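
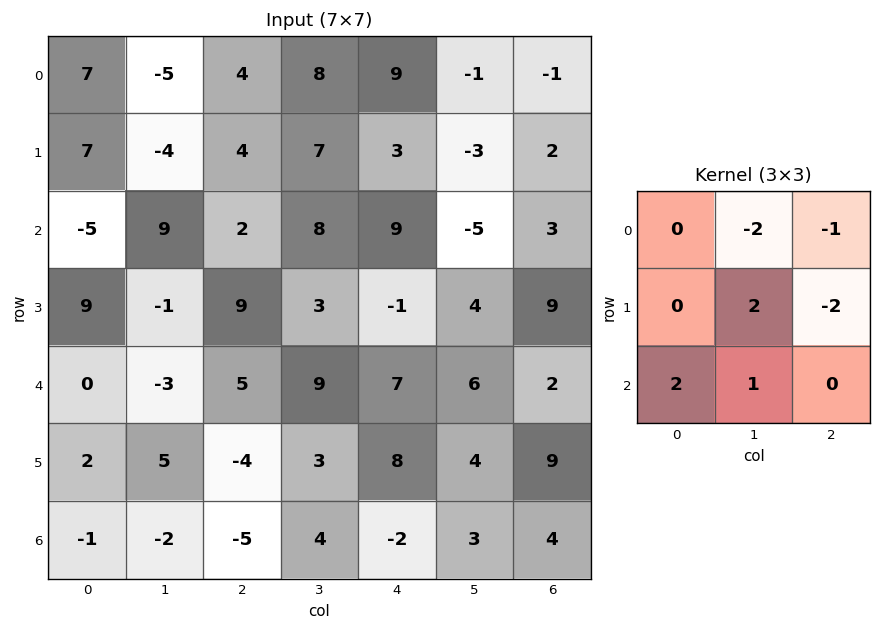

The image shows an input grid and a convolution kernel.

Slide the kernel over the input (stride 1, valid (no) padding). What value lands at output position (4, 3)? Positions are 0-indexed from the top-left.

The receptive field on the input at this output position is [9 7 6 / 3 8 4 / 4 -2 3]. Elementwise product with the kernel and sum: 7·-2 + 6·-1 + 8·2 + 4·-2 + 4·2 + -2·1.

-6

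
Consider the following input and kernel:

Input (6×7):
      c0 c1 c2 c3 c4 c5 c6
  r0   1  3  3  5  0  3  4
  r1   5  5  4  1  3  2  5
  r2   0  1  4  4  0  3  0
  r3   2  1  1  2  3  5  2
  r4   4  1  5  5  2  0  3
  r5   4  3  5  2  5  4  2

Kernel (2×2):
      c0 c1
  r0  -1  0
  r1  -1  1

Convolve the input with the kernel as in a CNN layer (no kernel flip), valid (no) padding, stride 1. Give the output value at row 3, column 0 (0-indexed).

-5

The receptive field on the input at this output position is [2 1 / 4 1]. Elementwise product with the kernel and sum: 2·-1 + 4·-1 + 1·1.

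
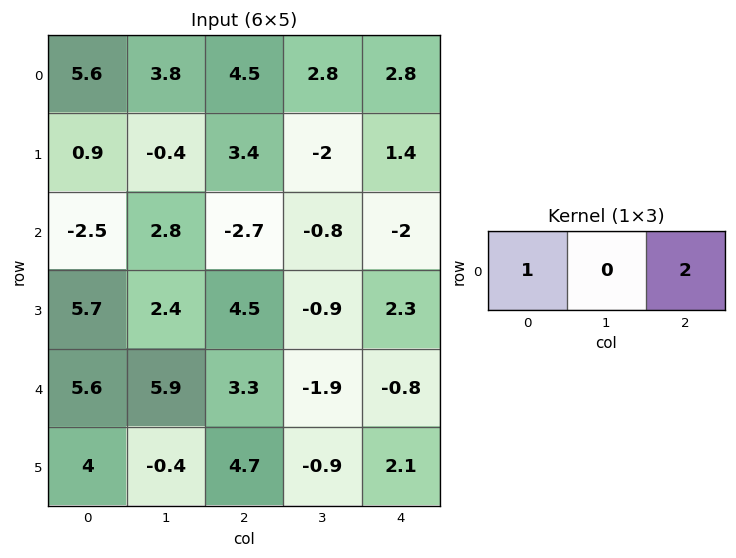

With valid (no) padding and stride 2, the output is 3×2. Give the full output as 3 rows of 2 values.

14.6 10.1
-7.9 -6.7
12.2 1.7

Output[0,0]: The receptive field on the input at this output position is [5.6 3.8 4.5]. Elementwise product with the kernel and sum: 5.6·1 + 4.5·2.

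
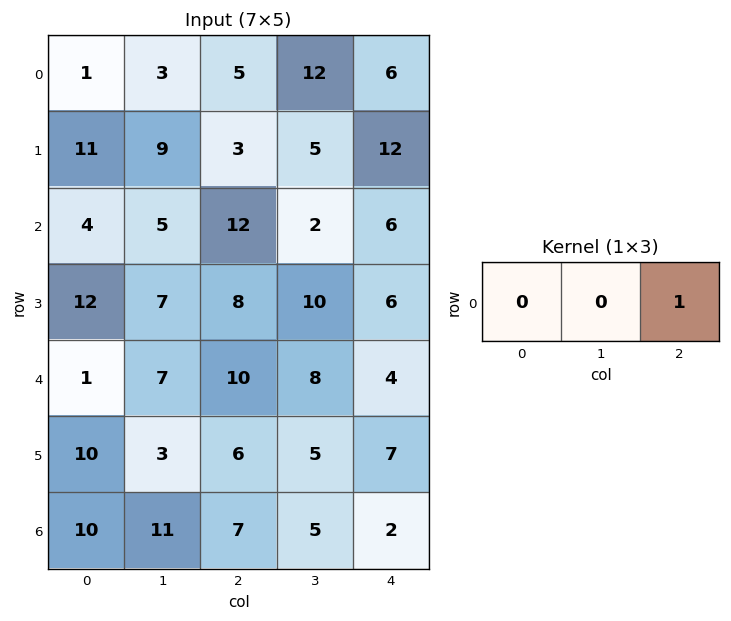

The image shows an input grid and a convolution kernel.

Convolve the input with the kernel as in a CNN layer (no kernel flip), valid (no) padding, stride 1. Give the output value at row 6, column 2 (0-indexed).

The receptive field on the input at this output position is [7 5 2]. Elementwise product with the kernel and sum: 2·1.

2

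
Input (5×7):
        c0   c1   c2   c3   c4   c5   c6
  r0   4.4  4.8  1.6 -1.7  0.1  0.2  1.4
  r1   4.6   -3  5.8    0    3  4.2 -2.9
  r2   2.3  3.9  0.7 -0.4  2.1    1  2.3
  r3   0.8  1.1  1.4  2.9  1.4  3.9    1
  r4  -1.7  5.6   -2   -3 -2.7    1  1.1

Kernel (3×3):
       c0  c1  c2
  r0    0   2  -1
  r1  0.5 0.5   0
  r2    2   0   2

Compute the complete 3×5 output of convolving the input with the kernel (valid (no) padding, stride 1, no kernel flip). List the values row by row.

Output[0,0]: The receptive field on the input at this output position is [4.4 4.8 1.6 / 4.6 -3 5.8 / 2.3 3.9 0.7]. Elementwise product with the kernel and sum: 4.8·2 + 1.6·-1 + 4.6·0.5 + -3·0.5 + 2.3·2 + 0.7·2.
Output[0,1]: The receptive field on the input at this output position is [4.8 1.6 -1.7 / -3 5.8 0 / 3.9 0.7 -0.4]. Elementwise product with the kernel and sum: 1.6·2 + -1.7·-1 + -3·0.5 + 5.8·0.5 + 3.9·2 + -0.4·2.

14.8 13.3 5 2.7 11.4
-4.3 21.9 2.75 16.25 17.65
0.65 8.25 -10.15 1.35 -0.85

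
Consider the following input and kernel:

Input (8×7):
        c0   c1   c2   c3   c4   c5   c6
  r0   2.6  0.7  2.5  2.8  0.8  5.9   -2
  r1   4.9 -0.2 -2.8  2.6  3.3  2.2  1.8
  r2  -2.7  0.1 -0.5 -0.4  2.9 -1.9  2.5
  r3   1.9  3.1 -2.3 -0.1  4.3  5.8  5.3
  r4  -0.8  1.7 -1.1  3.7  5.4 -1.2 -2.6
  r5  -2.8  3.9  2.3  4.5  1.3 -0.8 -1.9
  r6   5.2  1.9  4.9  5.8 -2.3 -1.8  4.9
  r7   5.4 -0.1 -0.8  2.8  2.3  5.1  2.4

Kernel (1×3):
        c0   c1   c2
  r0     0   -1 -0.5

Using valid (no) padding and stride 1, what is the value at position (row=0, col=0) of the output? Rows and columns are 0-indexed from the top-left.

The receptive field on the input at this output position is [2.6 0.7 2.5]. Elementwise product with the kernel and sum: 0.7·-1 + 2.5·-0.5.

-1.95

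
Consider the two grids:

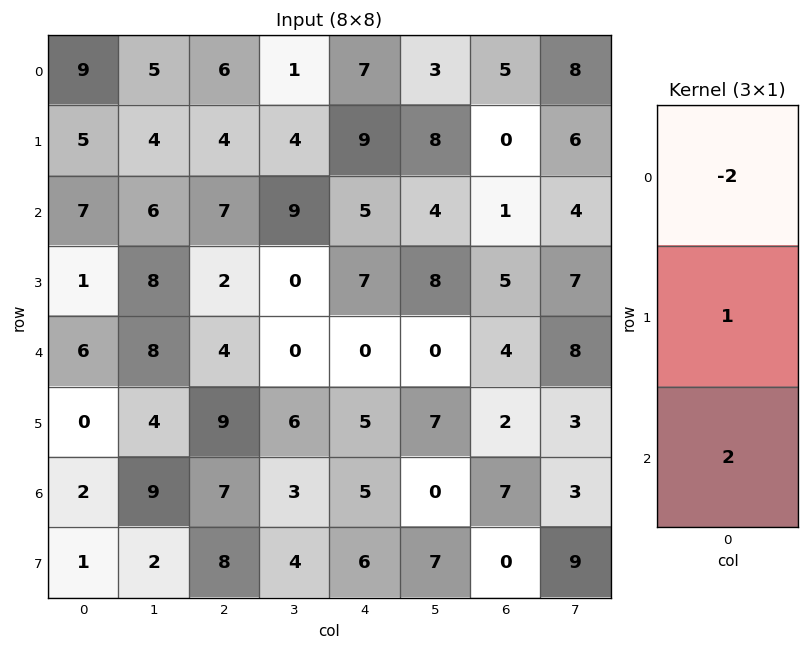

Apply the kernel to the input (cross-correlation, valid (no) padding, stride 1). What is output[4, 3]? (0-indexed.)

The receptive field on the input at this output position is [0 / 6 / 3]. Elementwise product with the kernel and sum: 0·-2 + 6·1 + 3·2.

12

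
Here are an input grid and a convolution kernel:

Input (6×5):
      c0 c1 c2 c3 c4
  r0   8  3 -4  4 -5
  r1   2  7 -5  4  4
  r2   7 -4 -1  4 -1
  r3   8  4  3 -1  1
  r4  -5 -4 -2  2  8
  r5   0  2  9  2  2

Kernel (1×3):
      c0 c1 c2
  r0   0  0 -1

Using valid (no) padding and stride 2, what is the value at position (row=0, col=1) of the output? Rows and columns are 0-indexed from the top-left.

5

The receptive field on the input at this output position is [-4 4 -5]. Elementwise product with the kernel and sum: -5·-1.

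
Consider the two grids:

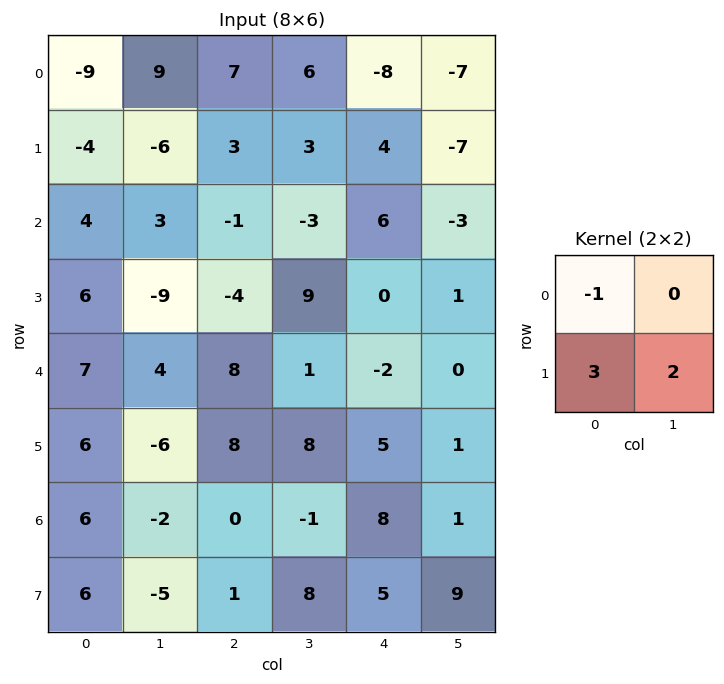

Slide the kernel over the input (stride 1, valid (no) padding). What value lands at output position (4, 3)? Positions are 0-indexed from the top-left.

The receptive field on the input at this output position is [1 -2 / 8 5]. Elementwise product with the kernel and sum: 1·-1 + 8·3 + 5·2.

33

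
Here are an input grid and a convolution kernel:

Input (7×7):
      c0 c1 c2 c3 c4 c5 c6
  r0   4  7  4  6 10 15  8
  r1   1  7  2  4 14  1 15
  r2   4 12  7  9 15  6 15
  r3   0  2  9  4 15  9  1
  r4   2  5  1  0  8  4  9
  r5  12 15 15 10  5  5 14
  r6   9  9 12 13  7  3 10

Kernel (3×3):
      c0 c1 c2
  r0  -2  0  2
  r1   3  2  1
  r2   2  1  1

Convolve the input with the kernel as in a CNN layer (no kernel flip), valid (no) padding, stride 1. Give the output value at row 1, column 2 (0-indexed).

115

The receptive field on the input at this output position is [2 4 14 / 7 9 15 / 9 4 15]. Elementwise product with the kernel and sum: 2·-2 + 14·2 + 7·3 + 9·2 + 15·1 + 9·2 + 4·1 + 15·1.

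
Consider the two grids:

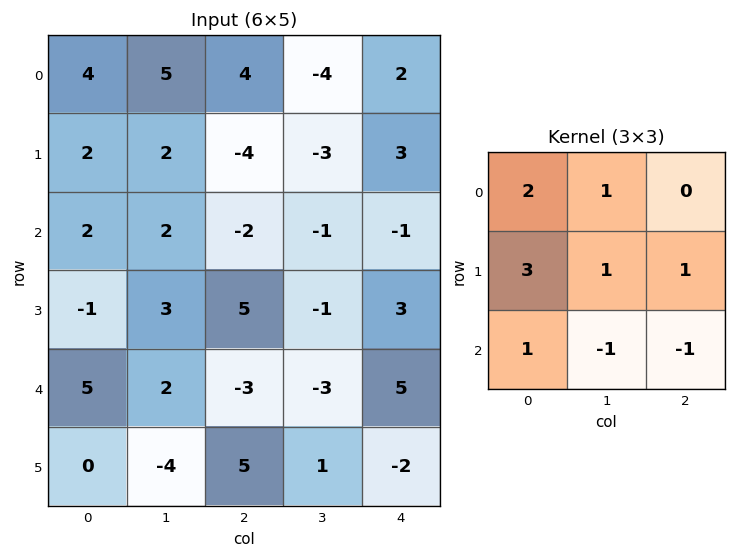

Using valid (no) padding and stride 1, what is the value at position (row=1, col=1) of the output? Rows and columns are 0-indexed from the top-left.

The receptive field on the input at this output position is [2 -4 -3 / 2 -2 -1 / 3 5 -1]. Elementwise product with the kernel and sum: 2·2 + -4·1 + 2·3 + -2·1 + -1·1 + 3·1 + 5·-1 + -1·-1.

2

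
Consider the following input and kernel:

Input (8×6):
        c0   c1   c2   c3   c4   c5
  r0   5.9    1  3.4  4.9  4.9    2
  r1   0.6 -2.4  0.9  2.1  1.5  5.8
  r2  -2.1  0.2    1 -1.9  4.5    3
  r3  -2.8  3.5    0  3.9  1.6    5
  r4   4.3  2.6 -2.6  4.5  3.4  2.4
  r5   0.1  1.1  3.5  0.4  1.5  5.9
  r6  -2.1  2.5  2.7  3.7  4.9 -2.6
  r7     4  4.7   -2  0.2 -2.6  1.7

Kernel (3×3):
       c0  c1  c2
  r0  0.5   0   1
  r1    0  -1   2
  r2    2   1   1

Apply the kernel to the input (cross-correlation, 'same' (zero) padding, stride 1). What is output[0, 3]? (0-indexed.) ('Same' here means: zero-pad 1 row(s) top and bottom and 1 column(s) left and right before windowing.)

The receptive field on the zero-padded input at this output position is [0 0 0 / 3.4 4.9 4.9 / 0.9 2.1 1.5]. Elementwise product with the kernel and sum: 0·0.5 + 0·1 + 4.9·-1 + 4.9·2 + 0.9·2 + 2.1·1 + 1.5·1.

10.3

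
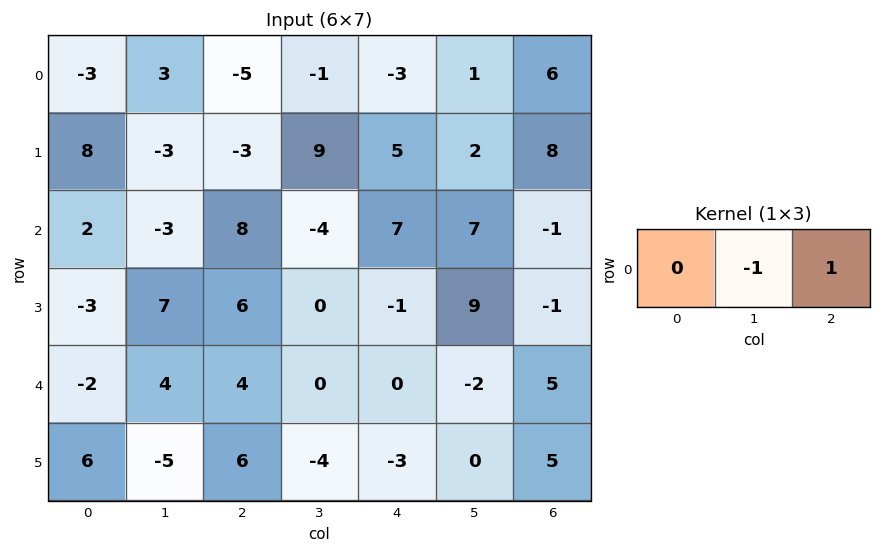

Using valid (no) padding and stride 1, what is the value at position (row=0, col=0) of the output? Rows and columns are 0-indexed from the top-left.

The receptive field on the input at this output position is [-3 3 -5]. Elementwise product with the kernel and sum: 3·-1 + -5·1.

-8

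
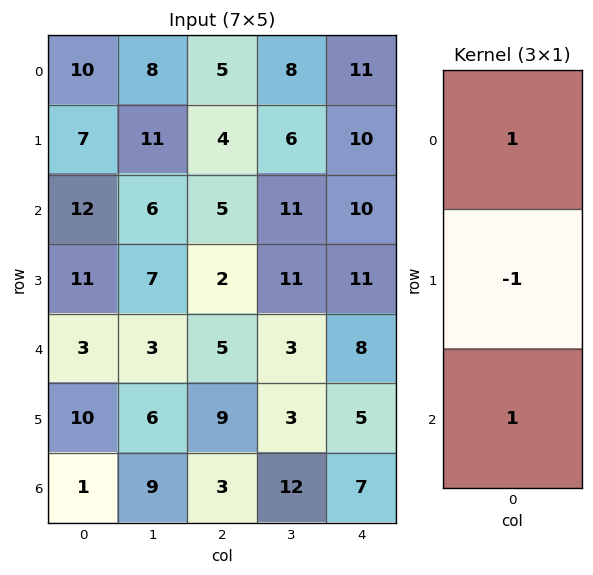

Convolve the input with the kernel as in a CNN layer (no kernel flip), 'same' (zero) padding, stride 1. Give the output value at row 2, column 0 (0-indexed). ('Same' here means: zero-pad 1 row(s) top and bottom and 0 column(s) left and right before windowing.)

The receptive field on the zero-padded input at this output position is [7 / 12 / 11]. Elementwise product with the kernel and sum: 7·1 + 12·-1 + 11·1.

6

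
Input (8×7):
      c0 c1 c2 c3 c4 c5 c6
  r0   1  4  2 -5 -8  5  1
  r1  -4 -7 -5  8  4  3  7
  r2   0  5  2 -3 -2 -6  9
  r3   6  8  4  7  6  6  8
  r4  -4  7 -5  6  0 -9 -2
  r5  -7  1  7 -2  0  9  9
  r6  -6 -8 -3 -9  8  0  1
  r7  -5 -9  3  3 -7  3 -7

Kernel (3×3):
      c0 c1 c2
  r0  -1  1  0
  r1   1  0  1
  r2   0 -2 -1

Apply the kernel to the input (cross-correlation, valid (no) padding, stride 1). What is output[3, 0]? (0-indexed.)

The receptive field on the input at this output position is [6 8 4 / -4 7 -5 / -7 1 7]. Elementwise product with the kernel and sum: 6·-1 + 8·1 + -4·1 + -5·1 + 1·-2 + 7·-1.

-16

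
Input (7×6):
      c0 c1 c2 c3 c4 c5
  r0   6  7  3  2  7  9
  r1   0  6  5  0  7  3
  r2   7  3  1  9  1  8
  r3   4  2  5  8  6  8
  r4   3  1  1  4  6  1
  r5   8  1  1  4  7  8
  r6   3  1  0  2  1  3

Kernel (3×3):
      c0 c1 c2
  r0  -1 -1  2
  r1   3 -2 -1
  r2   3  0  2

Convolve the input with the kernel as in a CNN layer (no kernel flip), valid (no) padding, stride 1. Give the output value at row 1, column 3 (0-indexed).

56

The receptive field on the input at this output position is [0 7 3 / 9 1 8 / 8 6 8]. Elementwise product with the kernel and sum: 0·-1 + 7·-1 + 3·2 + 9·3 + 1·-2 + 8·-1 + 8·3 + 8·2.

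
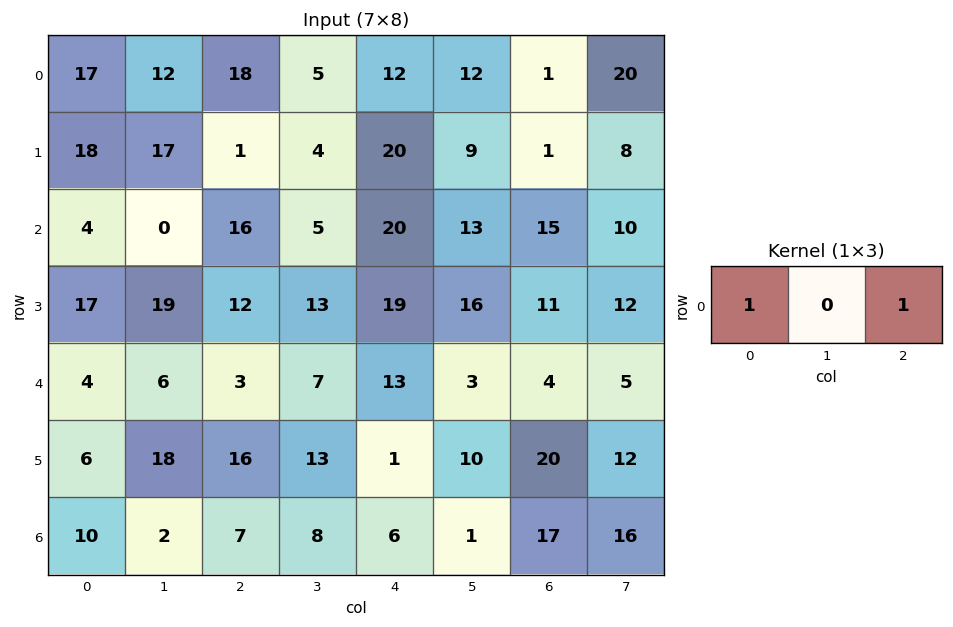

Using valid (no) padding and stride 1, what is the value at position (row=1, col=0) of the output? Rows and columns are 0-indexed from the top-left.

19

The receptive field on the input at this output position is [18 17 1]. Elementwise product with the kernel and sum: 18·1 + 1·1.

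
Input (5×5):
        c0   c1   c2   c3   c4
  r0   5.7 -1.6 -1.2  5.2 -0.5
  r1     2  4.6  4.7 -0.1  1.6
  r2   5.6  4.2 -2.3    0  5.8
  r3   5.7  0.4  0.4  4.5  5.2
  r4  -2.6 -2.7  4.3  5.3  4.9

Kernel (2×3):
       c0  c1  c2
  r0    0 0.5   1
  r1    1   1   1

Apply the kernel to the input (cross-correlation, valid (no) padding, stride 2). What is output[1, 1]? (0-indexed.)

15.9

The receptive field on the input at this output position is [-2.3 0 5.8 / 0.4 4.5 5.2]. Elementwise product with the kernel and sum: 0·0.5 + 5.8·1 + 0.4·1 + 4.5·1 + 5.2·1.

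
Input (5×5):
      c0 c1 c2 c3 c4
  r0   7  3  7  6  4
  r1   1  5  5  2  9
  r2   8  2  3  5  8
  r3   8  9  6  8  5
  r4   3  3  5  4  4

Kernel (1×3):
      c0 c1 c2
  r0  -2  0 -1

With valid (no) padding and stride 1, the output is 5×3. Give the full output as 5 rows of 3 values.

-21 -12 -18
-7 -12 -19
-19 -9 -14
-22 -26 -17
-11 -10 -14

Output[0,0]: The receptive field on the input at this output position is [7 3 7]. Elementwise product with the kernel and sum: 7·-2 + 7·-1.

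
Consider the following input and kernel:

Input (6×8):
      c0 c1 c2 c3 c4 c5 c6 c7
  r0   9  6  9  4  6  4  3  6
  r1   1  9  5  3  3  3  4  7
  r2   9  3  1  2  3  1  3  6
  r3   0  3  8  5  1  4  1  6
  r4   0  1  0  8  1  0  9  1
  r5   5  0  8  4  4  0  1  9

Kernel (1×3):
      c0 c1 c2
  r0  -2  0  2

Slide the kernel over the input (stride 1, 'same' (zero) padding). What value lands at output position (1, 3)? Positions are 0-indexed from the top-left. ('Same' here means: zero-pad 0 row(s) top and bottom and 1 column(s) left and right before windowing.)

The receptive field on the zero-padded input at this output position is [5 3 3]. Elementwise product with the kernel and sum: 5·-2 + 3·2.

-4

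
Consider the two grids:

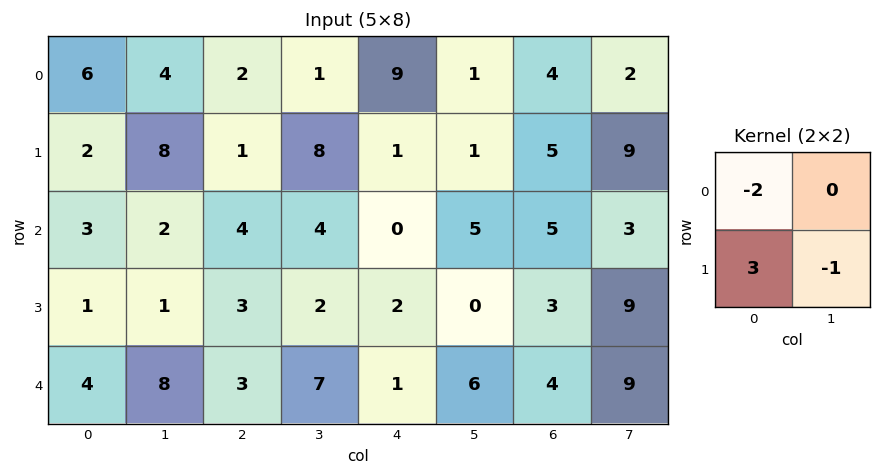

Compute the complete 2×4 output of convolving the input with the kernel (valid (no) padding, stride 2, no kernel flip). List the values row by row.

Output[0,0]: The receptive field on the input at this output position is [6 4 / 2 8]. Elementwise product with the kernel and sum: 6·-2 + 2·3 + 8·-1.
Output[0,1]: The receptive field on the input at this output position is [2 1 / 1 8]. Elementwise product with the kernel and sum: 2·-2 + 1·3 + 8·-1.

-14 -9 -16 -2
-4 -1 6 -10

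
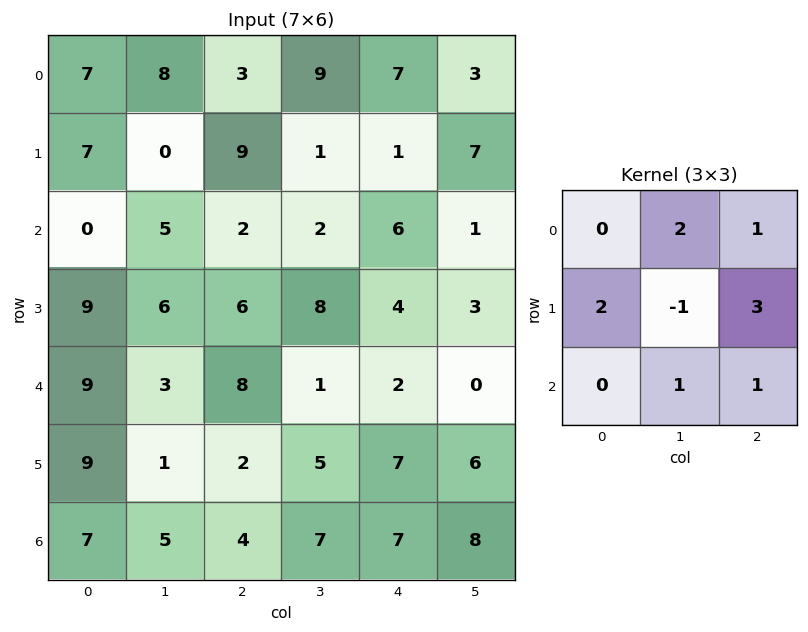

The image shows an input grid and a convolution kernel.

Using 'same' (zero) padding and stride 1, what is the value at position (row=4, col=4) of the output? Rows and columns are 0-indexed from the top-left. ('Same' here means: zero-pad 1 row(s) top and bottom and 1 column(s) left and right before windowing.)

24

The receptive field on the zero-padded input at this output position is [8 4 3 / 1 2 0 / 5 7 6]. Elementwise product with the kernel and sum: 4·2 + 3·1 + 1·2 + 2·-1 + 0·3 + 7·1 + 6·1.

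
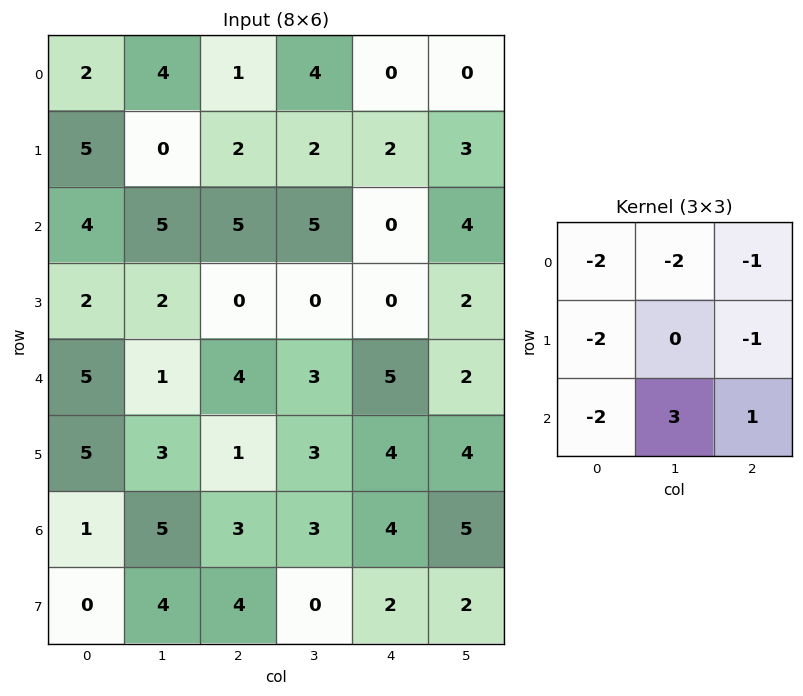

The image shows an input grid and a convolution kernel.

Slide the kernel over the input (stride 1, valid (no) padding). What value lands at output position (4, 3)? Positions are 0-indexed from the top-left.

-17

The receptive field on the input at this output position is [3 5 2 / 3 4 4 / 3 4 5]. Elementwise product with the kernel and sum: 3·-2 + 5·-2 + 2·-1 + 3·-2 + 4·-1 + 3·-2 + 4·3 + 5·1.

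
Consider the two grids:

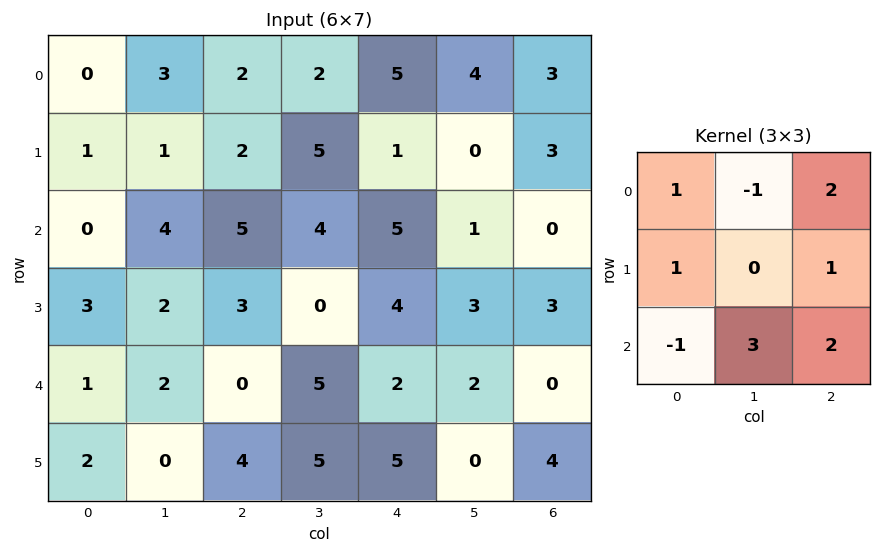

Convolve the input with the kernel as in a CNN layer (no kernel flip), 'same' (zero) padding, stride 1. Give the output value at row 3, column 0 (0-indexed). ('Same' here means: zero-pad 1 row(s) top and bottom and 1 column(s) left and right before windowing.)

The receptive field on the zero-padded input at this output position is [0 0 4 / 0 3 2 / 0 1 2]. Elementwise product with the kernel and sum: 0·1 + 0·-1 + 4·2 + 0·1 + 2·1 + 0·-1 + 1·3 + 2·2.

17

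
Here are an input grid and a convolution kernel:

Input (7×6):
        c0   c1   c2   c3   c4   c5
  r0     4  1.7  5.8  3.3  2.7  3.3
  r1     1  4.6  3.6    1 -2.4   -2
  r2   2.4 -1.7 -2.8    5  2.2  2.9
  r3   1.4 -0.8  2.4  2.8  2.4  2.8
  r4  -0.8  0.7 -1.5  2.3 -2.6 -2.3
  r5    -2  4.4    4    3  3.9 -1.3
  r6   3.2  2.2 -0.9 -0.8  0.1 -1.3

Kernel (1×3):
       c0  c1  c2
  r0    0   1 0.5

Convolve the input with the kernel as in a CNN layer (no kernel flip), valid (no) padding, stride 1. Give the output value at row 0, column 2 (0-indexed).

4.65

The receptive field on the input at this output position is [5.8 3.3 2.7]. Elementwise product with the kernel and sum: 3.3·1 + 2.7·0.5.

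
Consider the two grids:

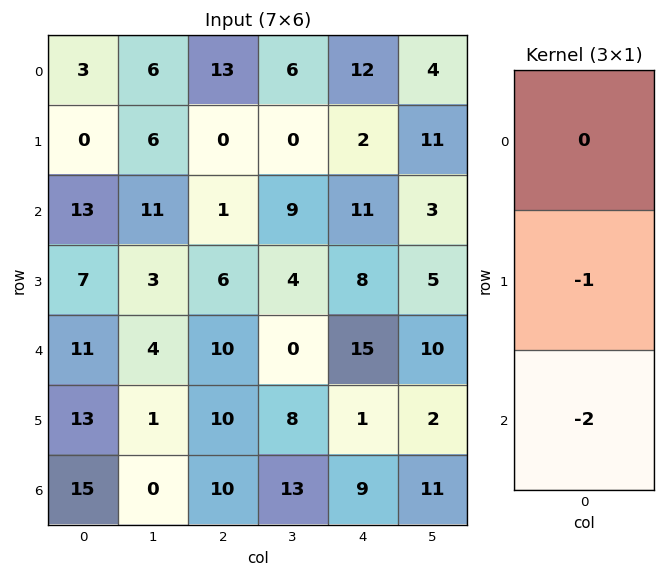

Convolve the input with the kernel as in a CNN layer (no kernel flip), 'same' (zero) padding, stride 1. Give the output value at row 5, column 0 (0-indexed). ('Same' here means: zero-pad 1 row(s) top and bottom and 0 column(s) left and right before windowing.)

-43

The receptive field on the zero-padded input at this output position is [11 / 13 / 15]. Elementwise product with the kernel and sum: 13·-1 + 15·-2.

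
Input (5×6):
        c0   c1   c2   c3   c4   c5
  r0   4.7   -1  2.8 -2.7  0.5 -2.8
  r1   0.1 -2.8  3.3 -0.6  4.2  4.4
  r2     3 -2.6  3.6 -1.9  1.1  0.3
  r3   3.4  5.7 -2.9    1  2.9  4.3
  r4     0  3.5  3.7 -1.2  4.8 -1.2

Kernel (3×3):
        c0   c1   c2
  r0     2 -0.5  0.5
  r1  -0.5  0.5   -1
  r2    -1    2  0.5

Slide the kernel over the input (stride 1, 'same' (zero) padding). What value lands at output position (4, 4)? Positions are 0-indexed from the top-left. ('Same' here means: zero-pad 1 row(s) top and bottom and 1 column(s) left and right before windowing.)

6.9

The receptive field on the zero-padded input at this output position is [1 2.9 4.3 / -1.2 4.8 -1.2 / 0 0 0]. Elementwise product with the kernel and sum: 1·2 + 2.9·-0.5 + 4.3·0.5 + -1.2·-0.5 + 4.8·0.5 + -1.2·-1 + 0·-1 + 0·2 + 0·0.5.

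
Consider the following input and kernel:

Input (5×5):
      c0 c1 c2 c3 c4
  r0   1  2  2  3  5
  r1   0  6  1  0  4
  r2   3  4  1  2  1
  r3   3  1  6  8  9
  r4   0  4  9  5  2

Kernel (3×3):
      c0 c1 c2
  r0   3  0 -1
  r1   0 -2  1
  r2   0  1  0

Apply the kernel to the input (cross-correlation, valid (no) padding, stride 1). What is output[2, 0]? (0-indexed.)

The receptive field on the input at this output position is [3 4 1 / 3 1 6 / 0 4 9]. Elementwise product with the kernel and sum: 3·3 + 1·-1 + 1·-2 + 6·1 + 4·1.

16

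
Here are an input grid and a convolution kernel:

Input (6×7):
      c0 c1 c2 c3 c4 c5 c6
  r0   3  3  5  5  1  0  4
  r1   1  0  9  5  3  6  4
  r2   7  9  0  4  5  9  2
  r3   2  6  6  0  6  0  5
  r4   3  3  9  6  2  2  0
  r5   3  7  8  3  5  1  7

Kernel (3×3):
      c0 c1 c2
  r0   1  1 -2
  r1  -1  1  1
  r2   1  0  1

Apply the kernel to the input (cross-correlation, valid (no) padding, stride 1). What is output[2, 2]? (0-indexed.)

The receptive field on the input at this output position is [0 4 5 / 6 0 6 / 9 6 2]. Elementwise product with the kernel and sum: 0·1 + 4·1 + 5·-2 + 6·-1 + 0·1 + 6·1 + 9·1 + 2·1.

5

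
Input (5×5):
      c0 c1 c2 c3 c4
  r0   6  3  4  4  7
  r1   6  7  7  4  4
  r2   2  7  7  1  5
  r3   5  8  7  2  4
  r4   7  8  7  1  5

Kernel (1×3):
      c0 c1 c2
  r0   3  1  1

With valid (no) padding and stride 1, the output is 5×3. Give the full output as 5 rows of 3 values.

Output[0,0]: The receptive field on the input at this output position is [6 3 4]. Elementwise product with the kernel and sum: 6·3 + 3·1 + 4·1.
Output[0,1]: The receptive field on the input at this output position is [3 4 4]. Elementwise product with the kernel and sum: 3·3 + 4·1 + 4·1.

25 17 23
32 32 29
20 29 27
30 33 27
36 32 27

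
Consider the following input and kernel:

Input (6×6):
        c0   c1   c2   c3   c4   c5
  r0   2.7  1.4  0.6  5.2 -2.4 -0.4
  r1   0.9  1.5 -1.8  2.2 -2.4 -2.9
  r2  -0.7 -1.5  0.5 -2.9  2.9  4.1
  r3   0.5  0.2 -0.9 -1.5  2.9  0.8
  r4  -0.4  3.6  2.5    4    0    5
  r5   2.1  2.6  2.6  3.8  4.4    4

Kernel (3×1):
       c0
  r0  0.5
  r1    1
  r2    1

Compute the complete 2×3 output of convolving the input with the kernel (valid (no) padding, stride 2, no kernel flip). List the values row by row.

1.55 -1 -0.7
-0.25 1.85 4.35

Output[0,0]: The receptive field on the input at this output position is [2.7 / 0.9 / -0.7]. Elementwise product with the kernel and sum: 2.7·0.5 + 0.9·1 + -0.7·1.
Output[0,1]: The receptive field on the input at this output position is [0.6 / -1.8 / 0.5]. Elementwise product with the kernel and sum: 0.6·0.5 + -1.8·1 + 0.5·1.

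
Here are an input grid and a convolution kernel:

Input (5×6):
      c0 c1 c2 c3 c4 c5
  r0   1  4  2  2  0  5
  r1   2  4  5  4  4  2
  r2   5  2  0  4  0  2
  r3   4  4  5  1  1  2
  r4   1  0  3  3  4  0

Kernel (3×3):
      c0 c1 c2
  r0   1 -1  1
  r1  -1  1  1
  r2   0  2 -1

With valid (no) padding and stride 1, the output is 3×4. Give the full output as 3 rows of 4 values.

Output[0,0]: The receptive field on the input at this output position is [1 4 2 / 2 4 5 / 5 2 0]. Elementwise product with the kernel and sum: 1·1 + 4·-1 + 2·1 + 2·-1 + 4·1 + 5·1 + 2·2 + 0·-1.
Output[0,1]: The receptive field on the input at this output position is [4 2 2 / 4 5 4 / 2 0 4]. Elementwise product with the kernel and sum: 4·1 + 2·-1 + 2·1 + 4·-1 + 5·1 + 4·1 + 0·2 + 4·-1.

10 5 11 7
3 14 10 0
5 11 -5 16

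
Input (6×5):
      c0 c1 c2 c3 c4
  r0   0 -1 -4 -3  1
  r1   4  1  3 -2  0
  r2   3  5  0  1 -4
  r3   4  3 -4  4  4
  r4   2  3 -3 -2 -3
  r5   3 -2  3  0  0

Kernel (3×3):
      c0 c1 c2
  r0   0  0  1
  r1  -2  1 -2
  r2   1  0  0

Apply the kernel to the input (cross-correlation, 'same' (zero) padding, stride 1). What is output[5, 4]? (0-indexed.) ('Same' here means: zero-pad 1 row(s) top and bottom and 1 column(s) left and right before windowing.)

The receptive field on the zero-padded input at this output position is [-2 -3 0 / 0 0 0 / 0 0 0]. Elementwise product with the kernel and sum: 0·1 + 0·-2 + 0·1 + 0·-2 + 0·1.

0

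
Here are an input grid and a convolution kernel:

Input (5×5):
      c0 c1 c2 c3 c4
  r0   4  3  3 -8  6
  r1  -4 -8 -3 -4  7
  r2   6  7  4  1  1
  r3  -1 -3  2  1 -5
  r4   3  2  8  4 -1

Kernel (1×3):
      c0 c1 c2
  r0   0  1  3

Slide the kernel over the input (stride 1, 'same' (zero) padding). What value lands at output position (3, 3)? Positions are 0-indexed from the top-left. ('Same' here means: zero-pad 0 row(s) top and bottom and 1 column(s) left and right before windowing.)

The receptive field on the zero-padded input at this output position is [2 1 -5]. Elementwise product with the kernel and sum: 1·1 + -5·3.

-14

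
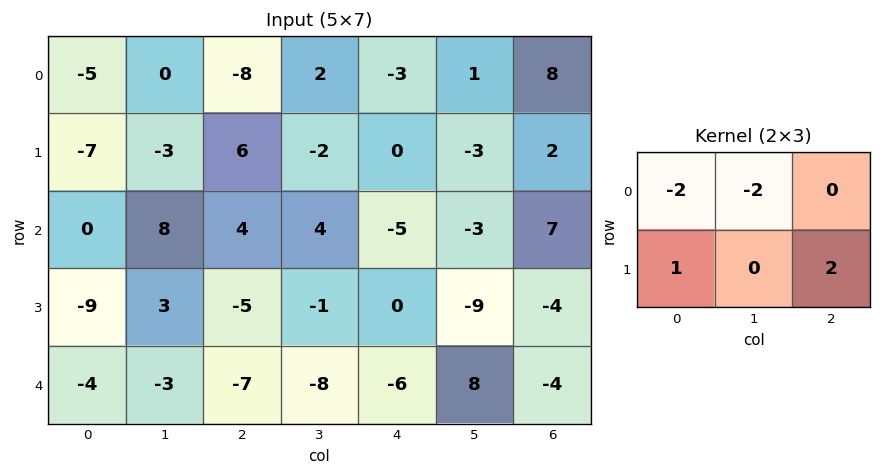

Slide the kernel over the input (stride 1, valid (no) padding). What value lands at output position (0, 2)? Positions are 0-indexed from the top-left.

18

The receptive field on the input at this output position is [-8 2 -3 / 6 -2 0]. Elementwise product with the kernel and sum: -8·-2 + 2·-2 + 6·1 + 0·2.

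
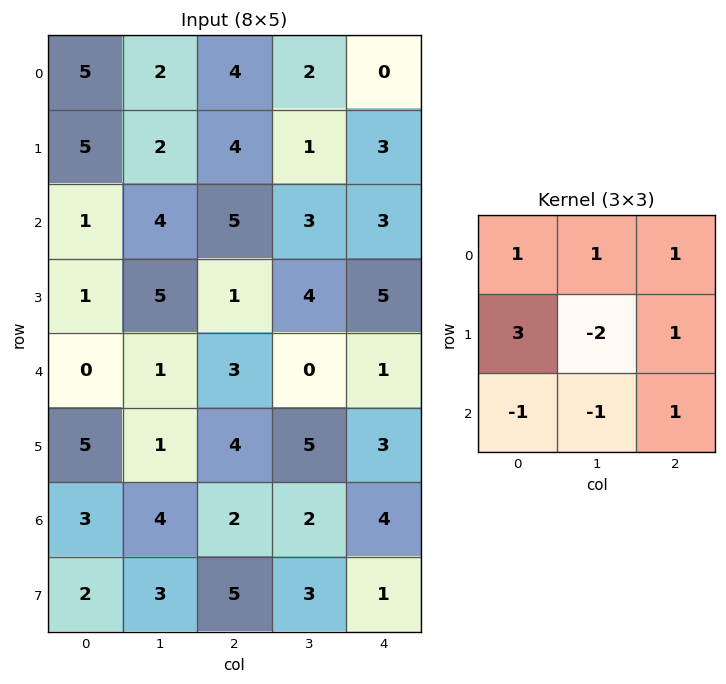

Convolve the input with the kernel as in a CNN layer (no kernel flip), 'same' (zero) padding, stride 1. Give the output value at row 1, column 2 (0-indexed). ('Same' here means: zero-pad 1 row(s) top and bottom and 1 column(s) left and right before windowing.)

1

The receptive field on the zero-padded input at this output position is [2 4 2 / 2 4 1 / 4 5 3]. Elementwise product with the kernel and sum: 2·1 + 4·1 + 2·1 + 2·3 + 4·-2 + 1·1 + 4·-1 + 5·-1 + 3·1.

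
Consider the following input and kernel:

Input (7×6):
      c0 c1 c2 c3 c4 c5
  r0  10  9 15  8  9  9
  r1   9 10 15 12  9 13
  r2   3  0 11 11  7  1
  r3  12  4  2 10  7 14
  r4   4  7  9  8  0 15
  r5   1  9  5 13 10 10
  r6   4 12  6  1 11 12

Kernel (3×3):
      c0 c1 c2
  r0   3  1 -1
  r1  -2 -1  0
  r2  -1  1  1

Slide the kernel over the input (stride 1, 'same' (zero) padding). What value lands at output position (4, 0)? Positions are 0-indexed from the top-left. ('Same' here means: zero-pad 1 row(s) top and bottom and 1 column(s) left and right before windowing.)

The receptive field on the zero-padded input at this output position is [0 12 4 / 0 4 7 / 0 1 9]. Elementwise product with the kernel and sum: 0·3 + 12·1 + 4·-1 + 0·-2 + 4·-1 + 0·-1 + 1·1 + 9·1.

14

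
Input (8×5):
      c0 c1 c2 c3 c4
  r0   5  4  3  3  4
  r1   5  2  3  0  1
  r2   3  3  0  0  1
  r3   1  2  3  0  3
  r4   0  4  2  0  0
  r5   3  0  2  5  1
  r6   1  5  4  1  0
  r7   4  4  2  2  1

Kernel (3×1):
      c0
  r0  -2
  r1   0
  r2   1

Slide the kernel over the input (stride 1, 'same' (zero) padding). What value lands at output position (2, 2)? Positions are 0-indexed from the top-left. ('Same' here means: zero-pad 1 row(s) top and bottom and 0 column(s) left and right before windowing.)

-3

The receptive field on the zero-padded input at this output position is [3 / 0 / 3]. Elementwise product with the kernel and sum: 3·-2 + 3·1.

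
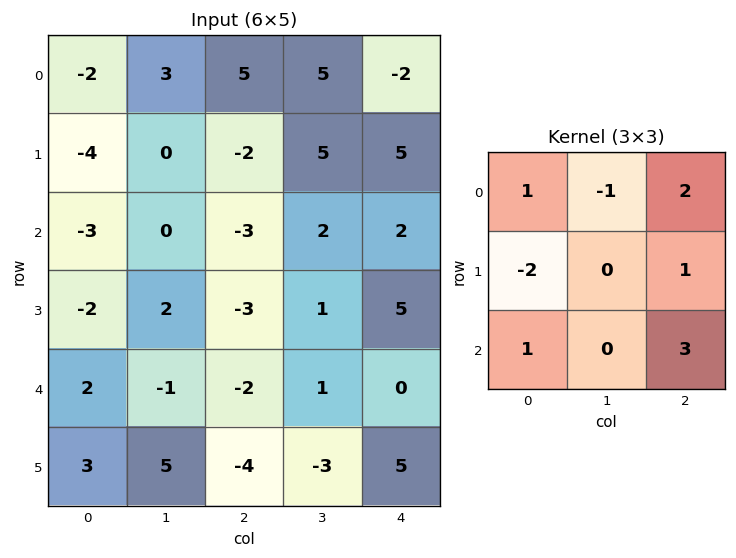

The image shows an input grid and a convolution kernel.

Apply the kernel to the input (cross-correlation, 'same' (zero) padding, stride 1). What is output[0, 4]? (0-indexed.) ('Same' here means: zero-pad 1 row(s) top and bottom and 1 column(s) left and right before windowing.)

The receptive field on the zero-padded input at this output position is [0 0 0 / 5 -2 0 / 5 5 0]. Elementwise product with the kernel and sum: 0·1 + 0·-1 + 0·2 + 5·-2 + 0·1 + 5·1 + 0·3.

-5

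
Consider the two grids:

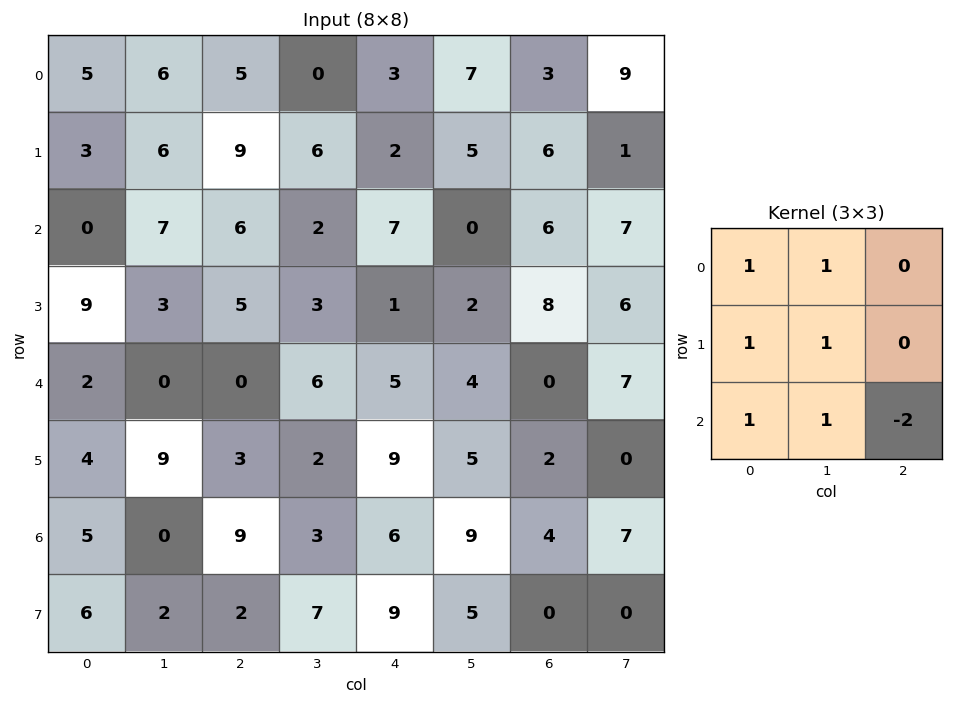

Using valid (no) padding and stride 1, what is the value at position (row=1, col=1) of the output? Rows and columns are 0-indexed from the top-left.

The receptive field on the input at this output position is [6 9 6 / 7 6 2 / 3 5 3]. Elementwise product with the kernel and sum: 6·1 + 9·1 + 7·1 + 6·1 + 3·1 + 5·1 + 3·-2.

30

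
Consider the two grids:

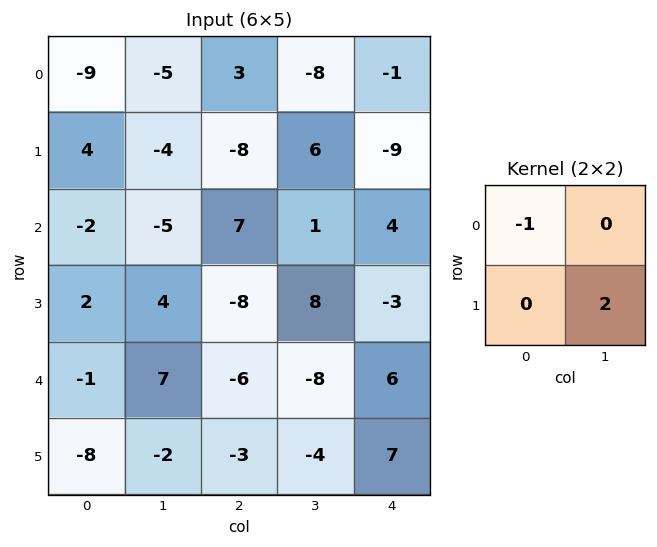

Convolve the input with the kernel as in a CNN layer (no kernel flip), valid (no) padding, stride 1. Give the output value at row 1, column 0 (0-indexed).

-14

The receptive field on the input at this output position is [4 -4 / -2 -5]. Elementwise product with the kernel and sum: 4·-1 + -5·2.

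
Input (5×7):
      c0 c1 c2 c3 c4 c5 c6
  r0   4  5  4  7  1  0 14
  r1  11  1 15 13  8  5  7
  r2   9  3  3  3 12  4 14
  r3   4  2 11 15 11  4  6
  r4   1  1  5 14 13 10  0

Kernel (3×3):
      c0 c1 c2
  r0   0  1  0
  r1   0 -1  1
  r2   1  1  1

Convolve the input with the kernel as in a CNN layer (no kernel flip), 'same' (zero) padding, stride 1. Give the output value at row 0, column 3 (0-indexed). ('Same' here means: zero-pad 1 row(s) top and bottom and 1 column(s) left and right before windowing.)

The receptive field on the zero-padded input at this output position is [0 0 0 / 4 7 1 / 15 13 8]. Elementwise product with the kernel and sum: 0·1 + 7·-1 + 1·1 + 15·1 + 13·1 + 8·1.

30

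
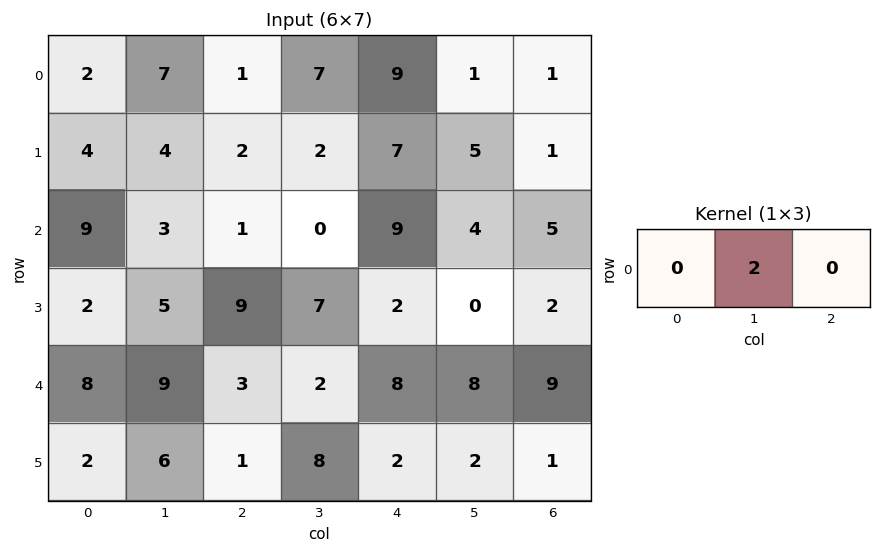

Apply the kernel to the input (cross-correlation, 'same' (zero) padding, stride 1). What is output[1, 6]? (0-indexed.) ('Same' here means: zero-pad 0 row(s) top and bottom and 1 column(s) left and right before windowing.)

2

The receptive field on the zero-padded input at this output position is [5 1 0]. Elementwise product with the kernel and sum: 1·2.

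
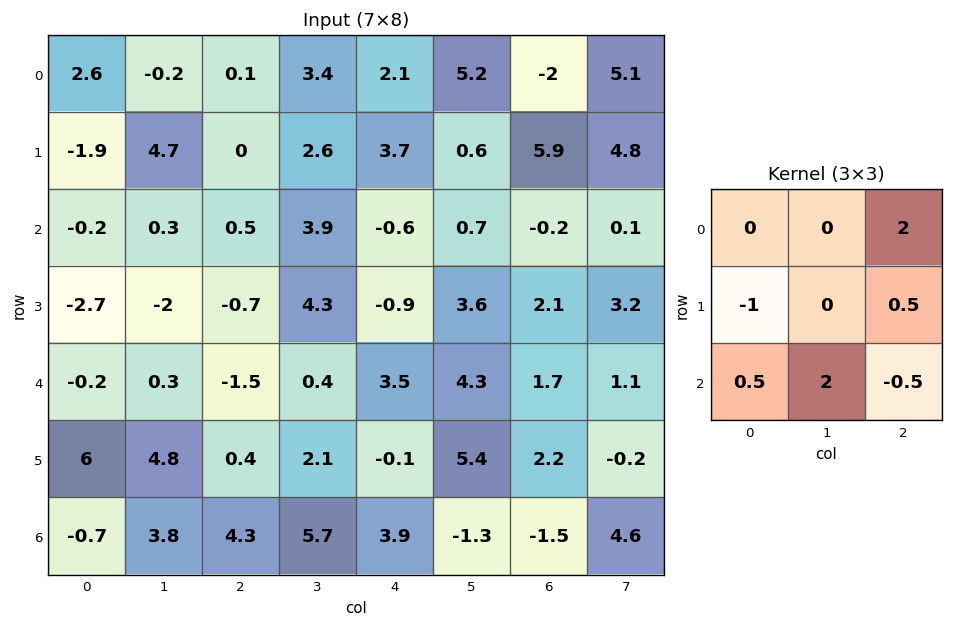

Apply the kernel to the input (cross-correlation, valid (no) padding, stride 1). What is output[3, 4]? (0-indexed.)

11.2

The receptive field on the input at this output position is [-0.9 3.6 2.1 / 3.5 4.3 1.7 / -0.1 5.4 2.2]. Elementwise product with the kernel and sum: 2.1·2 + 3.5·-1 + 1.7·0.5 + -0.1·0.5 + 5.4·2 + 2.2·-0.5.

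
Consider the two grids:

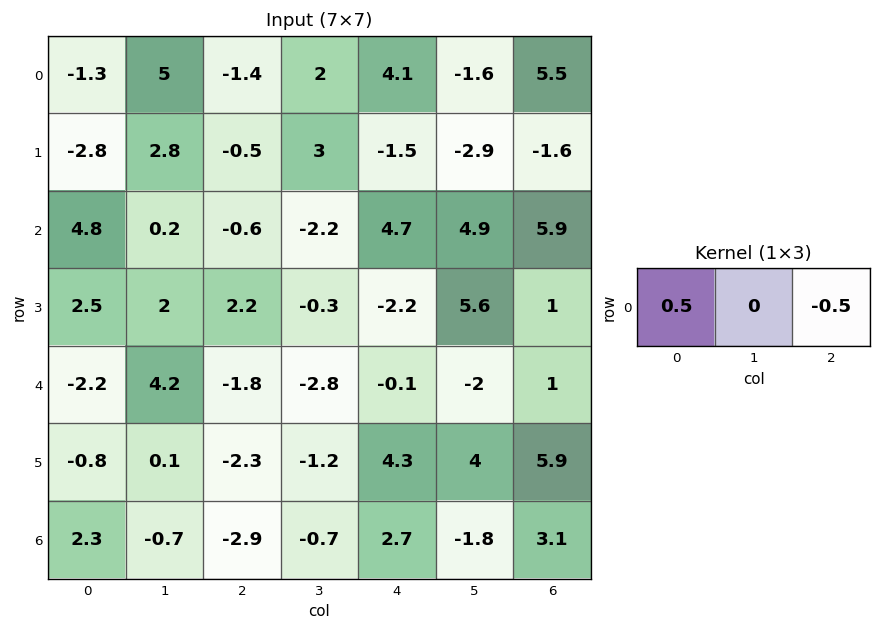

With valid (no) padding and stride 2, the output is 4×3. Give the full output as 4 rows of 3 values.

Output[0,0]: The receptive field on the input at this output position is [-1.3 5 -1.4]. Elementwise product with the kernel and sum: -1.3·0.5 + -1.4·-0.5.
Output[0,1]: The receptive field on the input at this output position is [-1.4 2 4.1]. Elementwise product with the kernel and sum: -1.4·0.5 + 4.1·-0.5.

0.05 -2.75 -0.7
2.7 -2.65 -0.6
-0.2 -0.85 -0.55
2.6 -2.8 -0.2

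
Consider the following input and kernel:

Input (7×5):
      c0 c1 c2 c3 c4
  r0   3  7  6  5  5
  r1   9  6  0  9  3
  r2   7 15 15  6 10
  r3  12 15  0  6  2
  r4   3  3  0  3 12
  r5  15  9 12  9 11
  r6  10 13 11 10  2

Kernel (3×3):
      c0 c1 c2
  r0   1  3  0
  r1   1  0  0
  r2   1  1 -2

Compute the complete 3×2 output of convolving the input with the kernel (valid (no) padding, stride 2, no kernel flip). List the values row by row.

25 22
70 12
28 38

Output[0,0]: The receptive field on the input at this output position is [3 7 6 / 9 6 0 / 7 15 15]. Elementwise product with the kernel and sum: 3·1 + 7·3 + 9·1 + 7·1 + 15·1 + 15·-2.
Output[0,1]: The receptive field on the input at this output position is [6 5 5 / 0 9 3 / 15 6 10]. Elementwise product with the kernel and sum: 6·1 + 5·3 + 0·1 + 15·1 + 6·1 + 10·-2.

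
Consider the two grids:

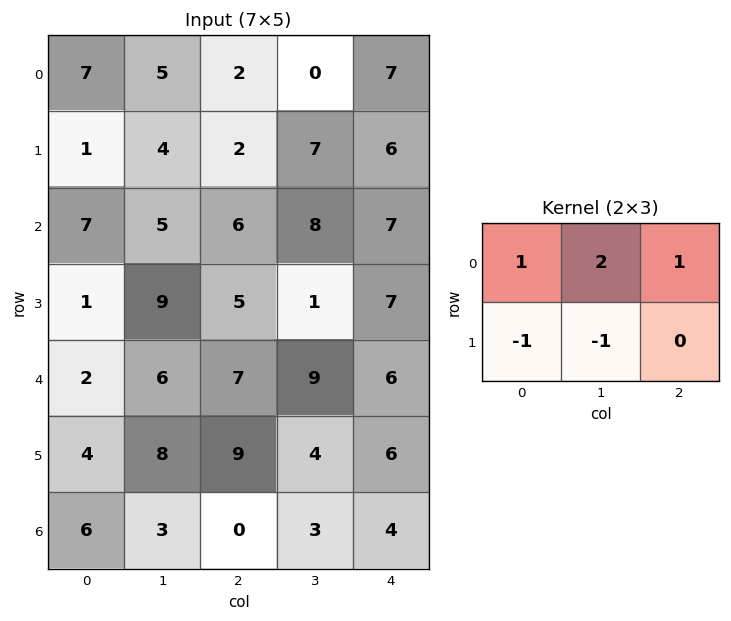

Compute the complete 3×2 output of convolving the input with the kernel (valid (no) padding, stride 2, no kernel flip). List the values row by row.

14 0
13 23
9 18

Output[0,0]: The receptive field on the input at this output position is [7 5 2 / 1 4 2]. Elementwise product with the kernel and sum: 7·1 + 5·2 + 2·1 + 1·-1 + 4·-1.
Output[0,1]: The receptive field on the input at this output position is [2 0 7 / 2 7 6]. Elementwise product with the kernel and sum: 2·1 + 0·2 + 7·1 + 2·-1 + 7·-1.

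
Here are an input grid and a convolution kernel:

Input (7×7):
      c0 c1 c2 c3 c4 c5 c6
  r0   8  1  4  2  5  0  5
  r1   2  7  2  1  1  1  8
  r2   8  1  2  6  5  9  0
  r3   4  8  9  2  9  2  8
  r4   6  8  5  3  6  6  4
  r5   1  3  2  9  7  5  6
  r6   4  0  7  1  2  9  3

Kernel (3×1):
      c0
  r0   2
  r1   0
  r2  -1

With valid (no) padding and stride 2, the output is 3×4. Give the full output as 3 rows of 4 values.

Output[0,0]: The receptive field on the input at this output position is [8 / 2 / 8]. Elementwise product with the kernel and sum: 8·2 + 8·-1.

8 6 5 10
10 -1 4 -4
8 3 10 5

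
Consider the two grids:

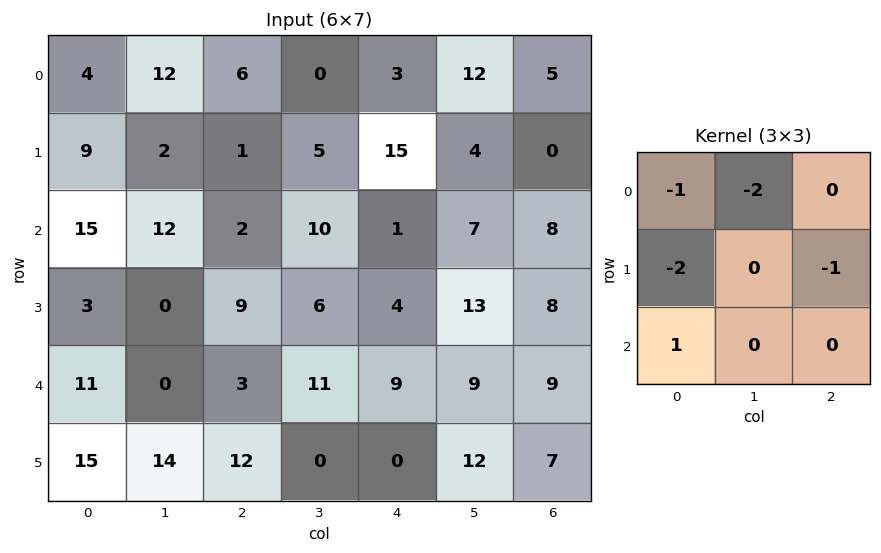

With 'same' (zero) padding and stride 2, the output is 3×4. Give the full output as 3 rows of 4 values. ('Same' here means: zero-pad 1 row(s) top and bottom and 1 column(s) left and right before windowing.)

Output[0,0]: The receptive field on the zero-padded input at this output position is [0 0 0 / 0 4 12 / 0 9 2]. Elementwise product with the kernel and sum: 0·-1 + 0·-2 + 0·-2 + 12·-1 + 0·1.
Output[0,1]: The receptive field on the zero-padded input at this output position is [0 0 0 / 12 6 0 / 2 1 5]. Elementwise product with the kernel and sum: 0·-1 + 0·-2 + 12·-2 + 0·-1 + 2·1.

-12 -22 -7 -20
-30 -38 -56 -5
-6 -15 -45 -35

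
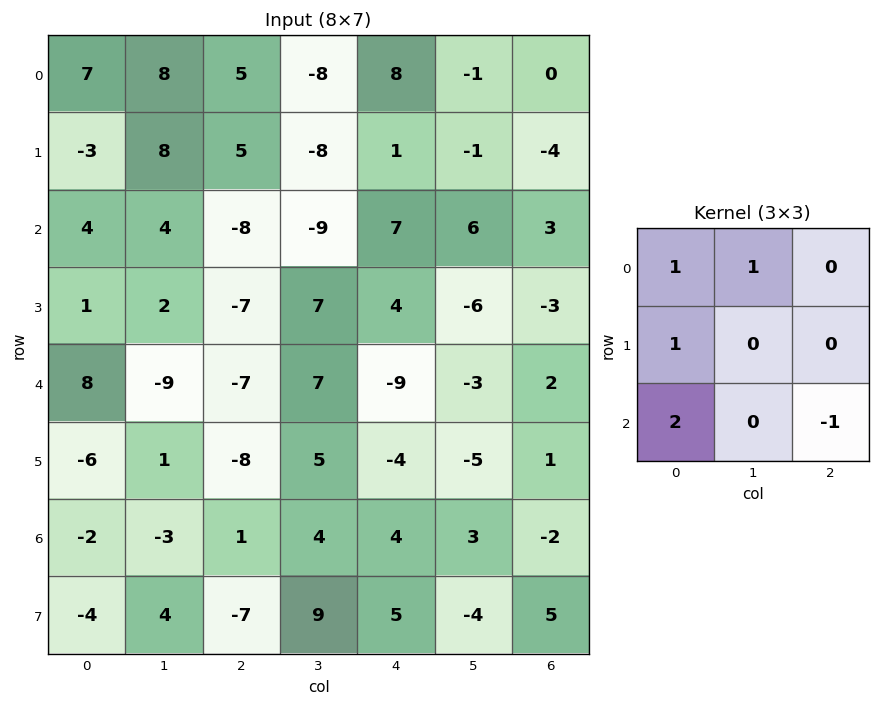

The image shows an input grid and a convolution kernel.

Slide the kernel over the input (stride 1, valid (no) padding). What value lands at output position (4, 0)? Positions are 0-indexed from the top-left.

-12

The receptive field on the input at this output position is [8 -9 -7 / -6 1 -8 / -2 -3 1]. Elementwise product with the kernel and sum: 8·1 + -9·1 + -6·1 + -2·2 + 1·-1.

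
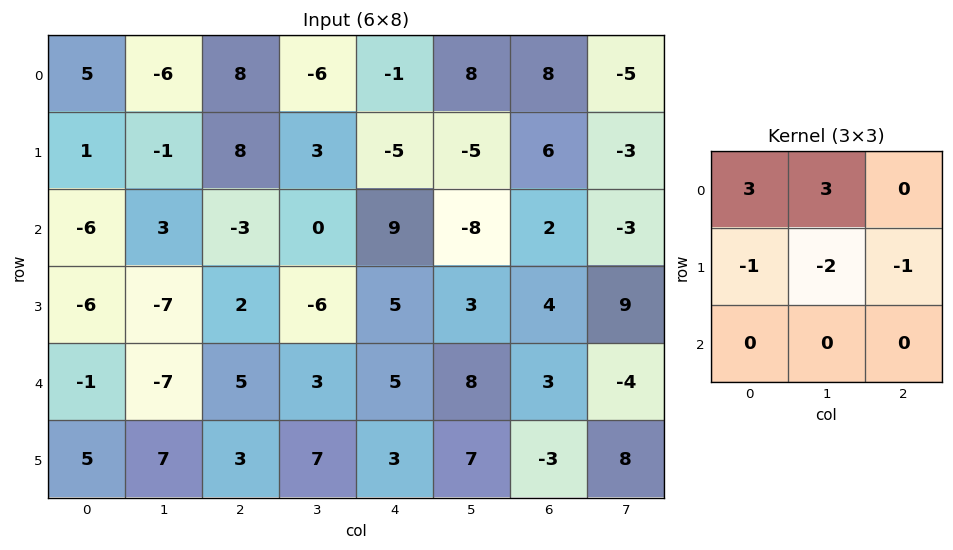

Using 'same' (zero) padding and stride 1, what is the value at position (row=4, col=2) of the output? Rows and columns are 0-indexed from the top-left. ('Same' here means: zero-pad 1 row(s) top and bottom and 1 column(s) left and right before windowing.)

The receptive field on the zero-padded input at this output position is [-7 2 -6 / -7 5 3 / 7 3 7]. Elementwise product with the kernel and sum: -7·3 + 2·3 + -7·-1 + 5·-2 + 3·-1.

-21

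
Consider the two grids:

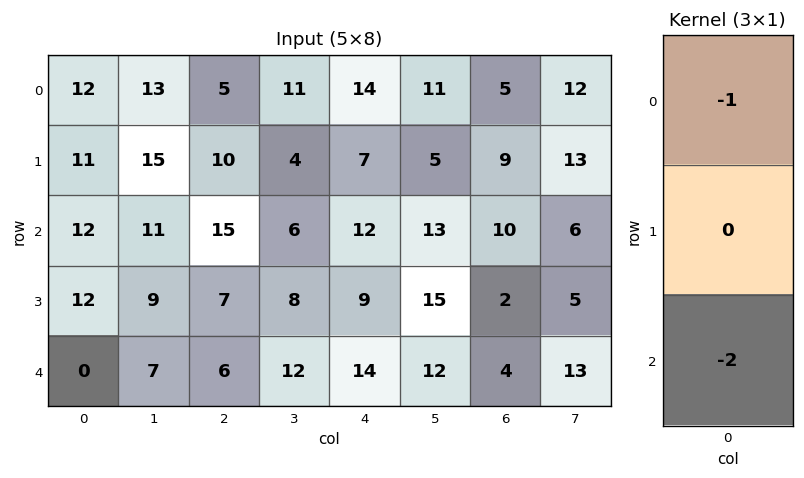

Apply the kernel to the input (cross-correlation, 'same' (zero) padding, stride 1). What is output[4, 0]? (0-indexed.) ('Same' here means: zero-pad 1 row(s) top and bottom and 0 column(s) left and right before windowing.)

-12

The receptive field on the zero-padded input at this output position is [12 / 0 / 0]. Elementwise product with the kernel and sum: 12·-1 + 0·-2.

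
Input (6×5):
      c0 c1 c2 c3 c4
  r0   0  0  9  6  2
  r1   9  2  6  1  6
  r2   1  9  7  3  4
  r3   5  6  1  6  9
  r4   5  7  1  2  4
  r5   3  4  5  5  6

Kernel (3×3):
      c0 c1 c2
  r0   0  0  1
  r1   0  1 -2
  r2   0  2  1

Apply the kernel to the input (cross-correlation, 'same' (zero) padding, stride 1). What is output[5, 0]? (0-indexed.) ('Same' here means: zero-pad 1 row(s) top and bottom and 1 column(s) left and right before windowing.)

The receptive field on the zero-padded input at this output position is [0 5 7 / 0 3 4 / 0 0 0]. Elementwise product with the kernel and sum: 7·1 + 3·1 + 4·-2 + 0·2 + 0·1.

2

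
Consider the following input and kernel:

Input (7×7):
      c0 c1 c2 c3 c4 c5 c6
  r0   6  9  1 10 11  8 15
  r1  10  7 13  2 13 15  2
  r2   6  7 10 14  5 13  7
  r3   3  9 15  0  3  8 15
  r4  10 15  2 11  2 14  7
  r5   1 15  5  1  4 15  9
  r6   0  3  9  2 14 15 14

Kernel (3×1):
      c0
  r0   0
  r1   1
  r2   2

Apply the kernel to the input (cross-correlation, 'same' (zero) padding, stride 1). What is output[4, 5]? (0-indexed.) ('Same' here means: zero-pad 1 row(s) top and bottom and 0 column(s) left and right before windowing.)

44

The receptive field on the zero-padded input at this output position is [8 / 14 / 15]. Elementwise product with the kernel and sum: 14·1 + 15·2.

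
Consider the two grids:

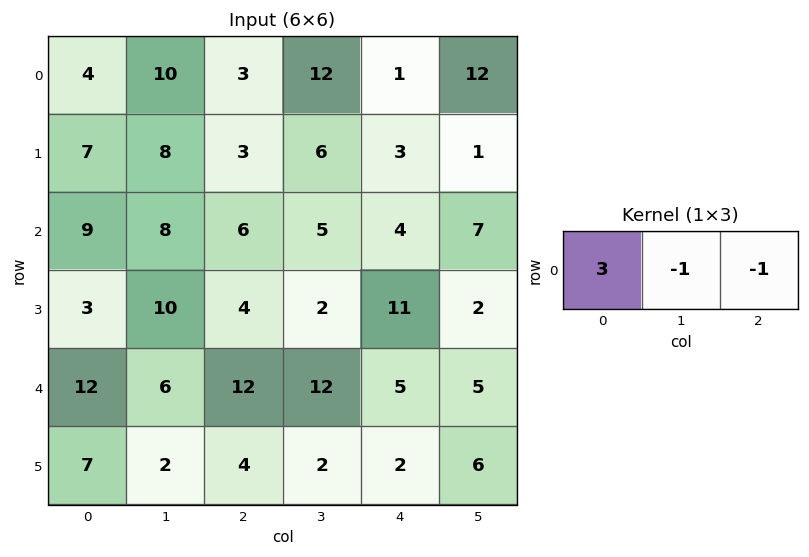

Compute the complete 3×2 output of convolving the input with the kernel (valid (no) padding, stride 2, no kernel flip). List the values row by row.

-1 -4
13 9
18 19

Output[0,0]: The receptive field on the input at this output position is [4 10 3]. Elementwise product with the kernel and sum: 4·3 + 10·-1 + 3·-1.
Output[0,1]: The receptive field on the input at this output position is [3 12 1]. Elementwise product with the kernel and sum: 3·3 + 12·-1 + 1·-1.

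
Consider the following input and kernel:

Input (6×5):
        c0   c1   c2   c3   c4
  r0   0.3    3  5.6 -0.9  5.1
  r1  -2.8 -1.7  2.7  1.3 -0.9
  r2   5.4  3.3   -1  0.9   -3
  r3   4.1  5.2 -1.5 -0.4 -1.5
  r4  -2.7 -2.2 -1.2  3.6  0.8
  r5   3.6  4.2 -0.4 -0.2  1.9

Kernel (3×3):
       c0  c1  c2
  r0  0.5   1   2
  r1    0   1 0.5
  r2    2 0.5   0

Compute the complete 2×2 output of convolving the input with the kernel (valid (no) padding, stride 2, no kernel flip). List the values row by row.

26.45 11.4
1.95 -7.35

Output[0,0]: The receptive field on the input at this output position is [0.3 3 5.6 / -2.8 -1.7 2.7 / 5.4 3.3 -1]. Elementwise product with the kernel and sum: 0.3·0.5 + 3·1 + 5.6·2 + -1.7·1 + 2.7·0.5 + 5.4·2 + 3.3·0.5.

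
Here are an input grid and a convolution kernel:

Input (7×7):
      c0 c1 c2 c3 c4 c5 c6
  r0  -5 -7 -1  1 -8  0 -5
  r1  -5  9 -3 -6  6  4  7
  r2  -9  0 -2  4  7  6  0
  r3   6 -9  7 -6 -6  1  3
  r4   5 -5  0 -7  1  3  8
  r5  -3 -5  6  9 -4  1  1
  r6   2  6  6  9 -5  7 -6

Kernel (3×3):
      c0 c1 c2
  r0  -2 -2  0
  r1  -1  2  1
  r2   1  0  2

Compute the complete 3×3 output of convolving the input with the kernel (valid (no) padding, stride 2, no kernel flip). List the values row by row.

31 9 32
6 -27 2
13 18 -18

Output[0,0]: The receptive field on the input at this output position is [-5 -7 -1 / -5 9 -3 / -9 0 -2]. Elementwise product with the kernel and sum: -5·-2 + -7·-2 + -5·-1 + 9·2 + -3·1 + -9·1 + -2·2.
Output[0,1]: The receptive field on the input at this output position is [-1 1 -8 / -3 -6 6 / -2 4 7]. Elementwise product with the kernel and sum: -1·-2 + 1·-2 + -3·-1 + -6·2 + 6·1 + -2·1 + 7·2.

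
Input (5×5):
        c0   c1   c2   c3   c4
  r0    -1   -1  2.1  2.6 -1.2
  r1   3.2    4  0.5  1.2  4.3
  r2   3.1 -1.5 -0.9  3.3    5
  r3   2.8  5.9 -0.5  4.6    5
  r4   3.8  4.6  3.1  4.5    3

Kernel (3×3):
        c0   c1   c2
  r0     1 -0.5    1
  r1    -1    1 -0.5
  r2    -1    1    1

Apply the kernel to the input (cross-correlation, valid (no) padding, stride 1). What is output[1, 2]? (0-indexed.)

16

The receptive field on the input at this output position is [0.5 1.2 4.3 / -0.9 3.3 5 / -0.5 4.6 5]. Elementwise product with the kernel and sum: 0.5·1 + 1.2·-0.5 + 4.3·1 + -0.9·-1 + 3.3·1 + 5·-0.5 + -0.5·-1 + 4.6·1 + 5·1.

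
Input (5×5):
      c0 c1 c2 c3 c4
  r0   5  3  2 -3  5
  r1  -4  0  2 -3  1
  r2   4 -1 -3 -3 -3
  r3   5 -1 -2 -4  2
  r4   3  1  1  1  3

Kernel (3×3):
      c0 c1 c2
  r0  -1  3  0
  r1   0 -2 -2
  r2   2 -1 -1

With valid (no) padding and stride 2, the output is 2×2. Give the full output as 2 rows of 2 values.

Output[0,0]: The receptive field on the input at this output position is [5 3 2 / -4 0 2 / 4 -1 -3]. Elementwise product with the kernel and sum: 5·-1 + 3·3 + 0·-2 + 2·-2 + 4·2 + -1·-1 + -3·-1.

12 -7
3 -4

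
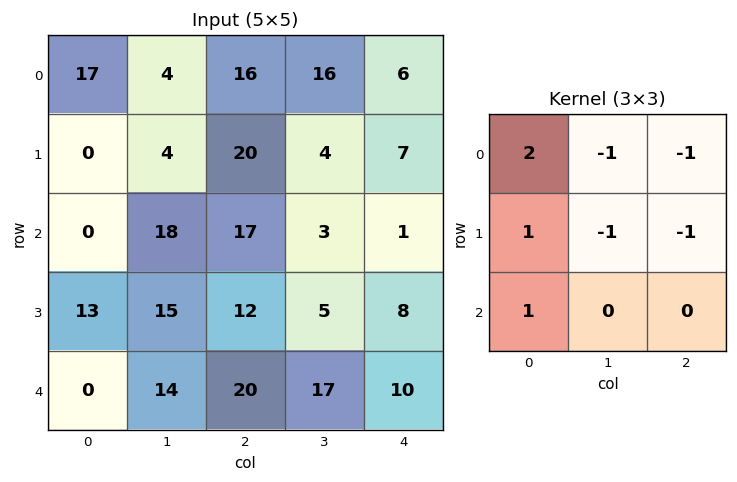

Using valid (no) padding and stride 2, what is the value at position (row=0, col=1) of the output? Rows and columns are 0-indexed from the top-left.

The receptive field on the input at this output position is [16 16 6 / 20 4 7 / 17 3 1]. Elementwise product with the kernel and sum: 16·2 + 16·-1 + 6·-1 + 20·1 + 4·-1 + 7·-1 + 17·1.

36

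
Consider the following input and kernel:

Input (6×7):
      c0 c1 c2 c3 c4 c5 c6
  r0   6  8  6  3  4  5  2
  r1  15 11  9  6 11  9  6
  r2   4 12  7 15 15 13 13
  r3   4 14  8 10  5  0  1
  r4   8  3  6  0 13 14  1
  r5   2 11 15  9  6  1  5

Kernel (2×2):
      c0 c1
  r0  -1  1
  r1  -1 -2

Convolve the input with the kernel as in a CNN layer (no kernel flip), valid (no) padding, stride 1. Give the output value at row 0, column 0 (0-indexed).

-35

The receptive field on the input at this output position is [6 8 / 15 11]. Elementwise product with the kernel and sum: 6·-1 + 8·1 + 15·-1 + 11·-2.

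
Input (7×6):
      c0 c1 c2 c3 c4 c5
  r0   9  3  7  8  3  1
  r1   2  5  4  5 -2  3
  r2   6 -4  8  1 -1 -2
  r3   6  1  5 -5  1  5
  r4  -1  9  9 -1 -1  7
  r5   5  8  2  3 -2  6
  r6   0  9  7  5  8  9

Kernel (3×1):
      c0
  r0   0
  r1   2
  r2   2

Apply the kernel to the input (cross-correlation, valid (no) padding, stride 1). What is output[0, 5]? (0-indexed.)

The receptive field on the input at this output position is [1 / 3 / -2]. Elementwise product with the kernel and sum: 3·2 + -2·2.

2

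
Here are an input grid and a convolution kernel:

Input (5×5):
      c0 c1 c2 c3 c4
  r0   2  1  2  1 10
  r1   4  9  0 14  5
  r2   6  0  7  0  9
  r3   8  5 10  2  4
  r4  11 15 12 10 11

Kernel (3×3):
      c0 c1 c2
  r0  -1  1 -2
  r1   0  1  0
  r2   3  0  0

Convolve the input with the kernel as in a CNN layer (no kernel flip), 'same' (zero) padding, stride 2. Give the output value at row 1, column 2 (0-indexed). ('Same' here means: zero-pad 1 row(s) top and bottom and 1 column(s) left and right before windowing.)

6

The receptive field on the zero-padded input at this output position is [14 5 0 / 0 9 0 / 2 4 0]. Elementwise product with the kernel and sum: 14·-1 + 5·1 + 0·-2 + 9·1 + 2·3.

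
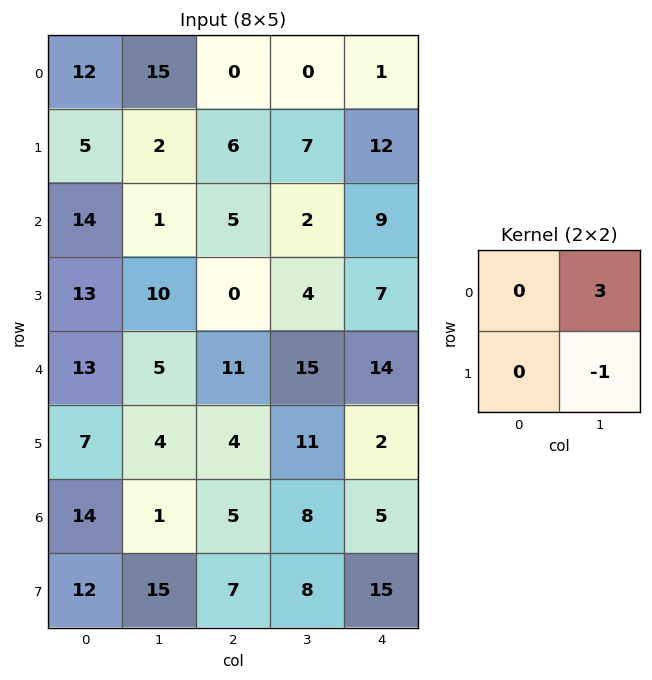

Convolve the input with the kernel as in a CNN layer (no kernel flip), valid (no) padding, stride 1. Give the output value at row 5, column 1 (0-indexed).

7

The receptive field on the input at this output position is [4 4 / 1 5]. Elementwise product with the kernel and sum: 4·3 + 5·-1.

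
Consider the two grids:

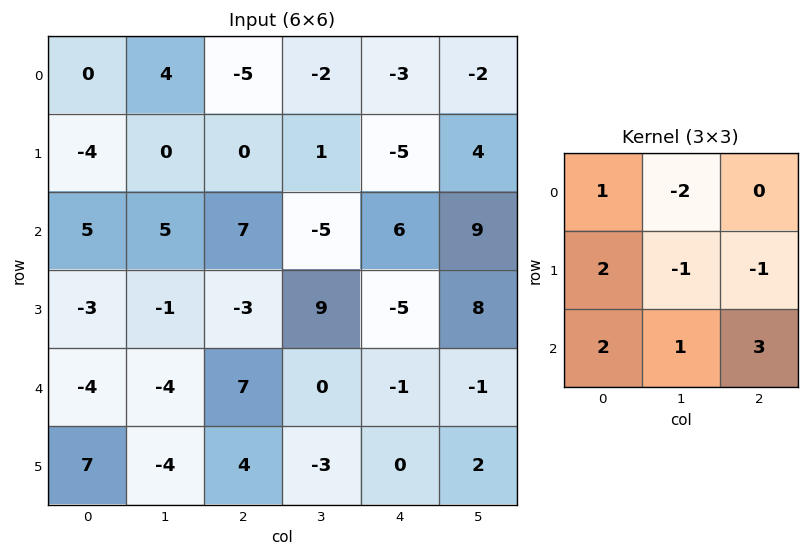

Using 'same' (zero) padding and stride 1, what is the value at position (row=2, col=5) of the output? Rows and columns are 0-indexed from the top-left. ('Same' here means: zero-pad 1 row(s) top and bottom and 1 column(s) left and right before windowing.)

-12

The receptive field on the zero-padded input at this output position is [-5 4 0 / 6 9 0 / -5 8 0]. Elementwise product with the kernel and sum: -5·1 + 4·-2 + 6·2 + 9·-1 + 0·-1 + -5·2 + 8·1 + 0·3.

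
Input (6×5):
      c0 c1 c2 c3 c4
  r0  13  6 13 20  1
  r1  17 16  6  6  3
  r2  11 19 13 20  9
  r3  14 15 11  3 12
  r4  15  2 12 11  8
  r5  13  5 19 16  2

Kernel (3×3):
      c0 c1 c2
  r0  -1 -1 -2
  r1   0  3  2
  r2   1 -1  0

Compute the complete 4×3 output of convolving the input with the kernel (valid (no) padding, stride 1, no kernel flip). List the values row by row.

Output[0,0]: The receptive field on the input at this output position is [13 6 13 / 17 16 6 / 11 19 13]. Elementwise product with the kernel and sum: 13·-1 + 6·-1 + 13·-2 + 16·3 + 6·2 + 11·1 + 19·-1.
Output[0,1]: The receptive field on the input at this output position is [6 13 20 / 16 6 6 / 19 13 20]. Elementwise product with the kernel and sum: 6·-1 + 13·-1 + 20·-2 + 6·3 + 6·2 + 19·1 + 13·-1.

7 -23 -18
37 49 68
24 -43 -17
-13 12 14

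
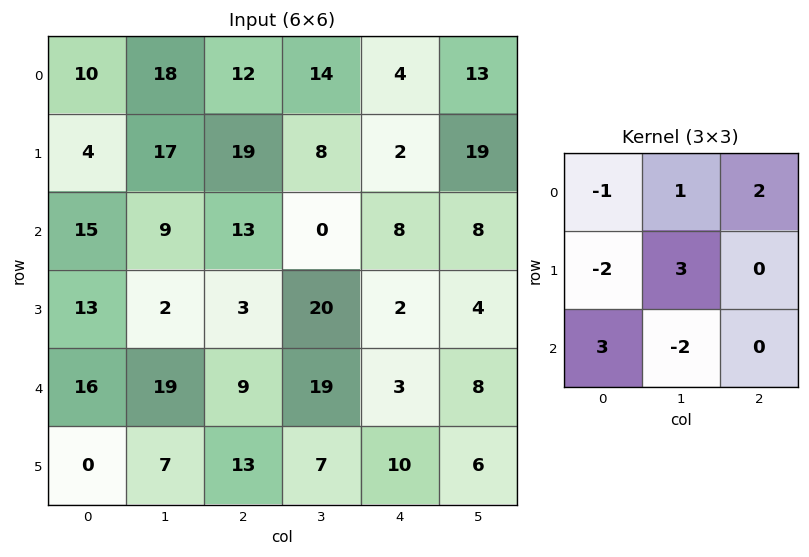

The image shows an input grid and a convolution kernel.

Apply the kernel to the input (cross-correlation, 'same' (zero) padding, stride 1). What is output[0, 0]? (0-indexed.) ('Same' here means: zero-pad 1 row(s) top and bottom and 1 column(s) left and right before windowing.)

22

The receptive field on the zero-padded input at this output position is [0 0 0 / 0 10 18 / 0 4 17]. Elementwise product with the kernel and sum: 0·-1 + 0·1 + 0·2 + 0·-2 + 10·3 + 0·3 + 4·-2.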